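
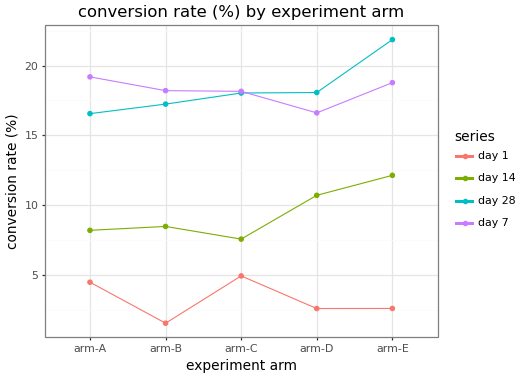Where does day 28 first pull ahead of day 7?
arm-C: day 28 ≈ 18 vs day 7 ≈ 18 (not yet); arm-D: day 28 ≈ 18 vs day 7 ≈ 16 (first crossover).

arm-D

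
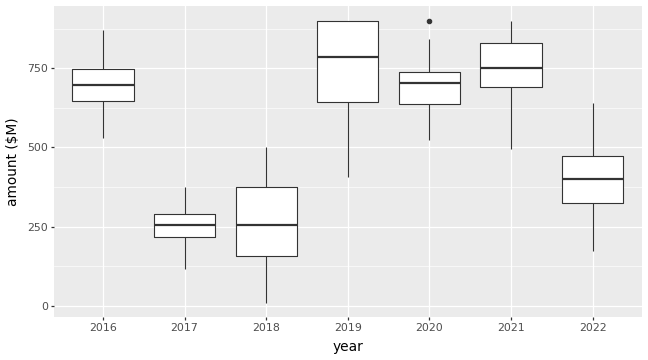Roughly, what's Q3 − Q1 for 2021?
Q3 ≈ 850, Q1 ≈ 700; IQR ≈ 150.

≈ 150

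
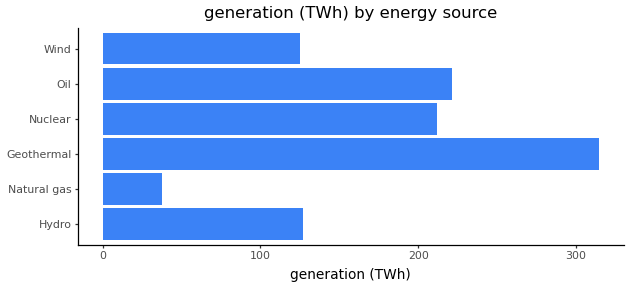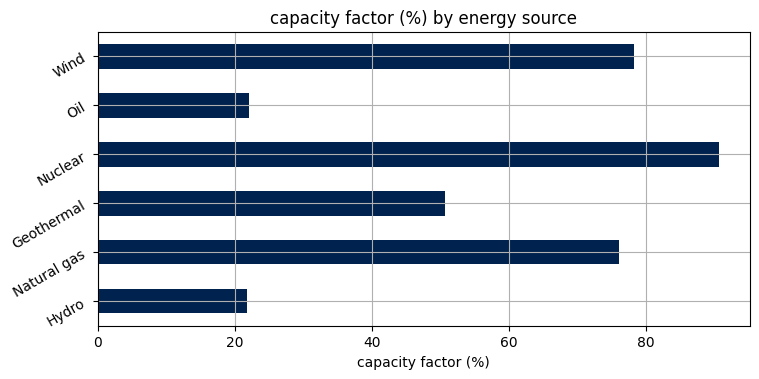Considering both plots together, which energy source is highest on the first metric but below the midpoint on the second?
Chart 2 median capacity factor (%) ≈ 60; below-median energy sources: Hydro, Geothermal, Oil. Among those, Geothermal has the highest generation (TWh) (≈ 300).

Geothermal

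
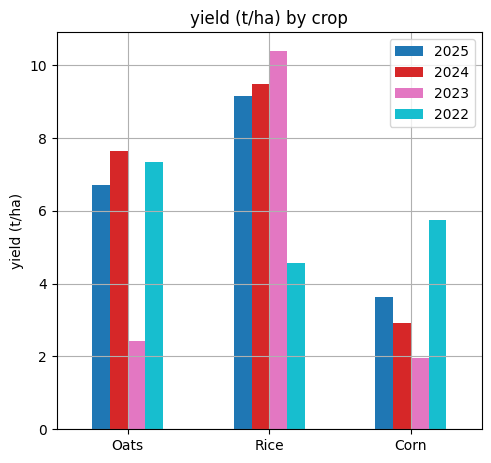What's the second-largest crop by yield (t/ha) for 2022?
Corn

Top 3 for 2022: Oats ≈ 7, Corn ≈ 6, Rice ≈ 5.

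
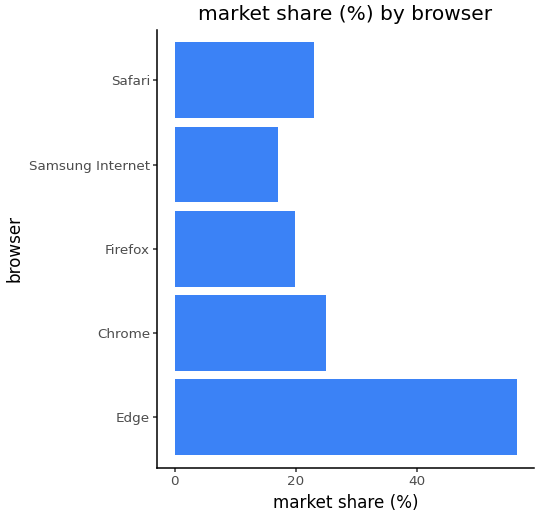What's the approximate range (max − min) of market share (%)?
≈ 40

Max Edge ≈ 55, min Samsung Internet ≈ 15; range ≈ 40.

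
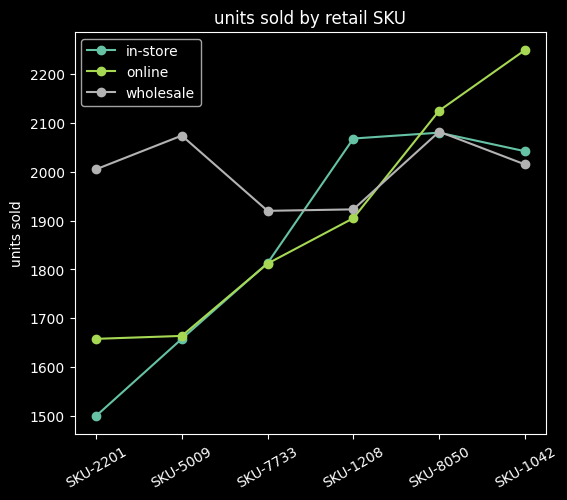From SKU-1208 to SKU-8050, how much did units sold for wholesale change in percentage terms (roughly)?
SKU-1208 ≈ 1900, SKU-8050 ≈ 2100; (2100 − 1900) / 1900 ≈ +10.5%.

≈ +10.5%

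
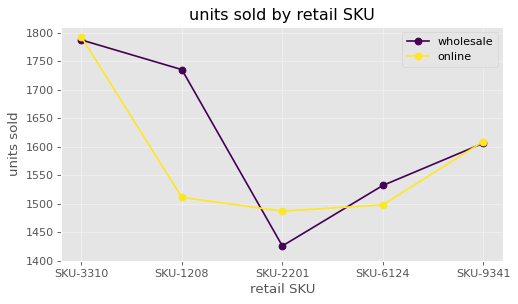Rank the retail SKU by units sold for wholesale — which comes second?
SKU-1208

Top 3 for wholesale: SKU-3310 ≈ 1800, SKU-1208 ≈ 1750, SKU-9341 ≈ 1600.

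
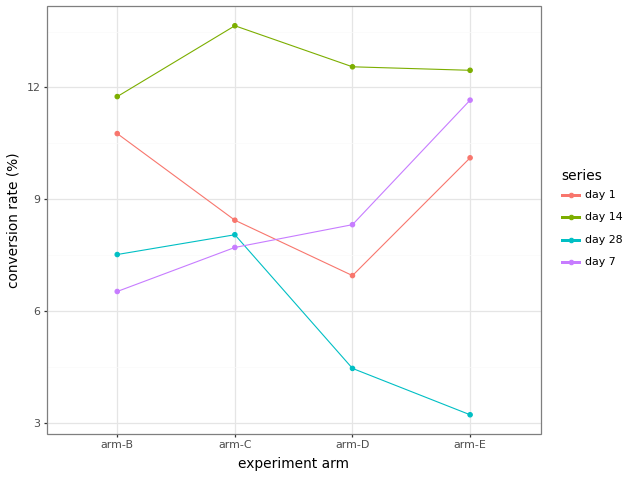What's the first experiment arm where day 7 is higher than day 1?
arm-C: day 7 ≈ 8 vs day 1 ≈ 8 (not yet); arm-D: day 7 ≈ 8 vs day 1 ≈ 7 (first crossover).

arm-D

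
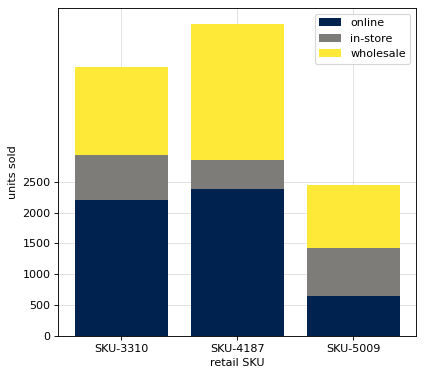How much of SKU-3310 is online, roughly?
≈ 2000

online top ≈ 2000, bottom ≈ 0; segment ≈ 2000.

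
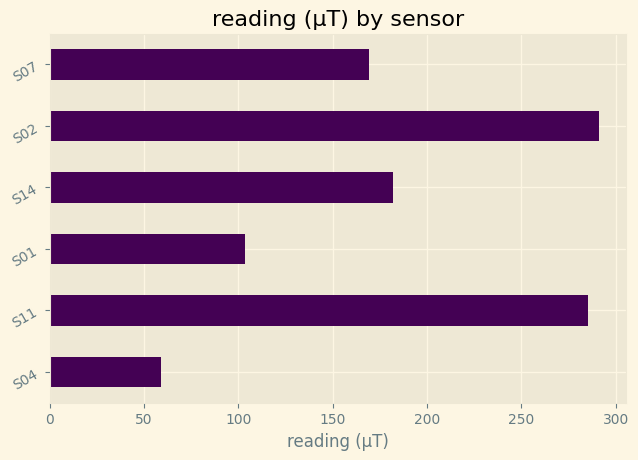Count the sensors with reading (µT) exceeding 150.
4

Above 150: S11, S14, S02, S07.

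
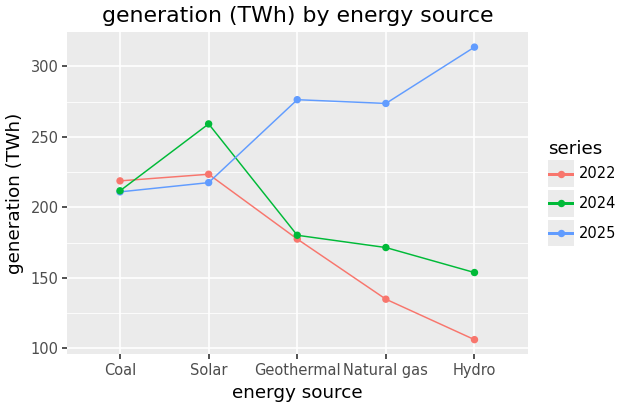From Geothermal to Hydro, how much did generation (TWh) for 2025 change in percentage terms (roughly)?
Geothermal ≈ 280, Hydro ≈ 320; (320 − 280) / 280 ≈ +14.3%.

≈ +14.3%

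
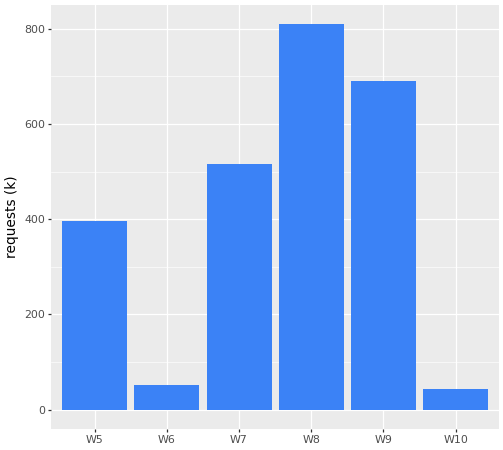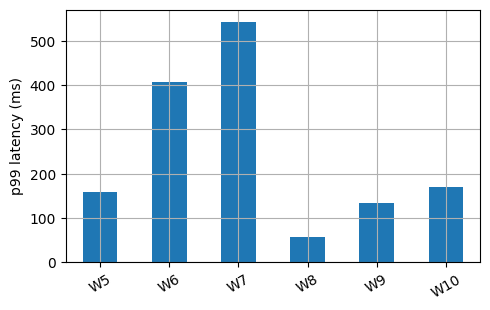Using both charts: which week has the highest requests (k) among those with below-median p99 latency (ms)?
W8

Chart 2 median p99 latency (ms) ≈ 150; below-median weeks: W5, W8, W9. Among those, W8 has the highest requests (k) (≈ 800).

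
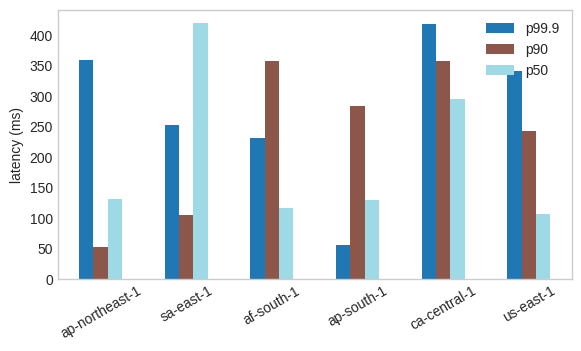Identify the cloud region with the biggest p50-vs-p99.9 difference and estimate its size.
us-east-1, ≈ 250 ms

us-east-1: p50 ≈ 100, p99.9 ≈ 350 → gap ≈ 250. Next-largest (ap-northeast-1) is only ≈ 200.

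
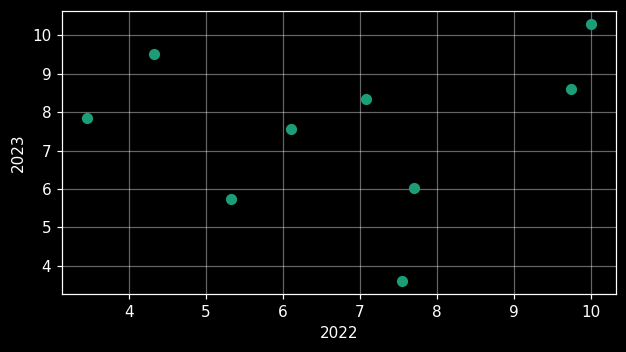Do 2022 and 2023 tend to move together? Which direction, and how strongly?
Points are roughly uncorrelated; weak (|r| ≈ 0.1).

no clear correlation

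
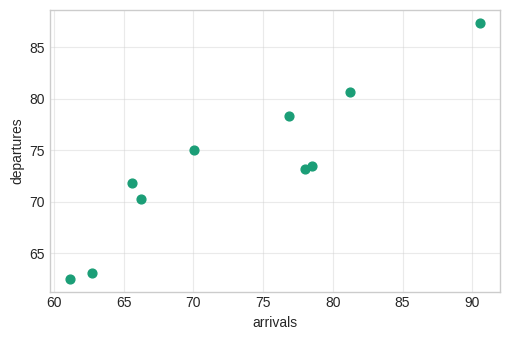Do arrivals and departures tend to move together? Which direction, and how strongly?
Points are positively correlated; strong (|r| ≈ 0.9).

positive, strong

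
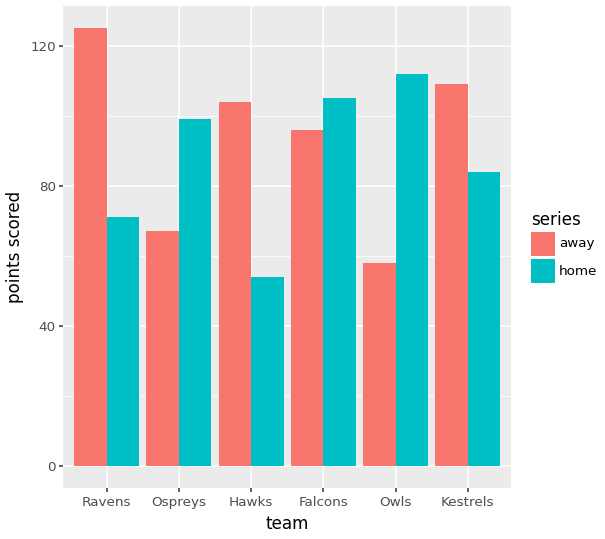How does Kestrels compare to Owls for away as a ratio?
Kestrels ≈ 100, Owls ≈ 60; 100/60 ≈ 1.67.

≈ 1.67×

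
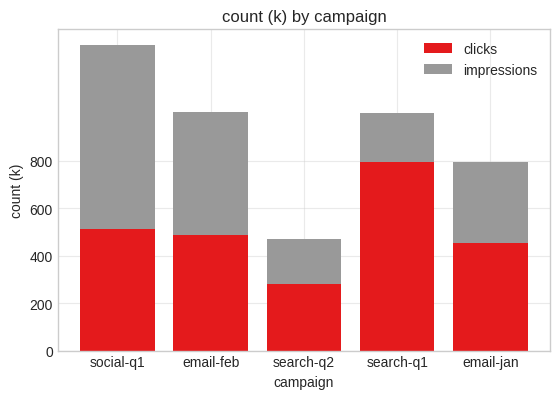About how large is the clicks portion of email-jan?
clicks top ≈ 400, bottom ≈ 0; segment ≈ 400.

≈ 400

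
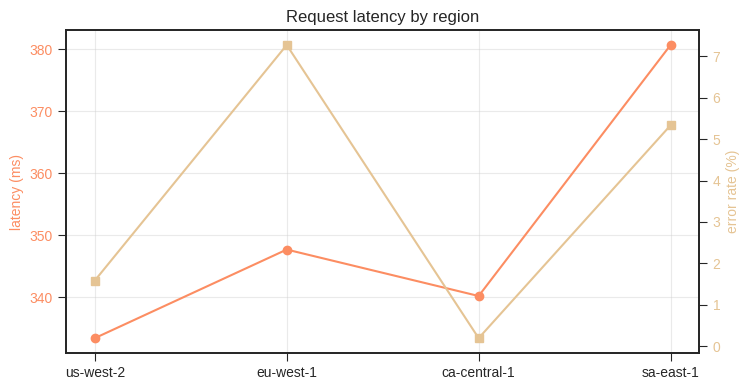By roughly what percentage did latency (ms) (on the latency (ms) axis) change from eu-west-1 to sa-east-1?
≈ +8.6%

eu-west-1 ≈ 350, sa-east-1 ≈ 380; (380 − 350) / 350 ≈ +8.6%.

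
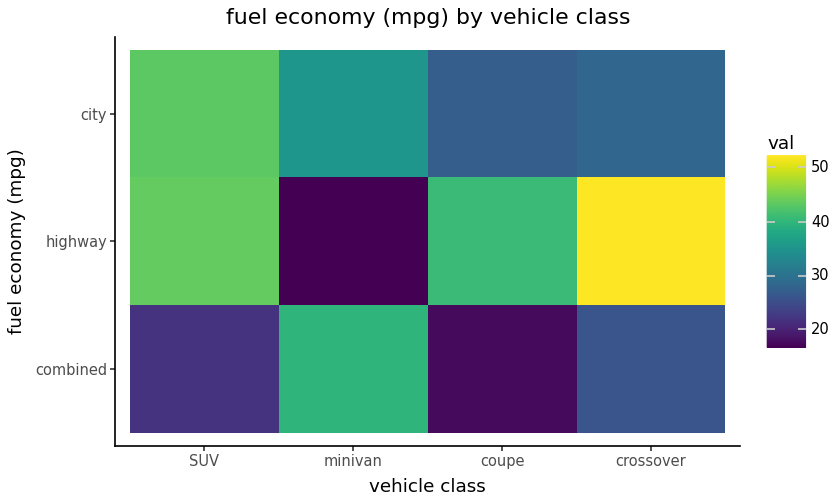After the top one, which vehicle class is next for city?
minivan

Top 3 for city: SUV ≈ 45, minivan ≈ 35, crossover ≈ 30.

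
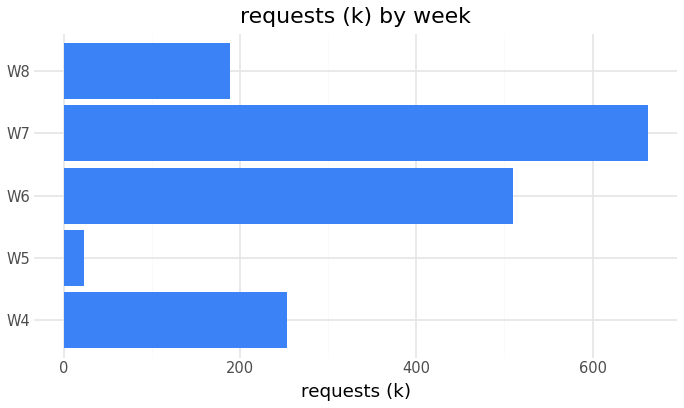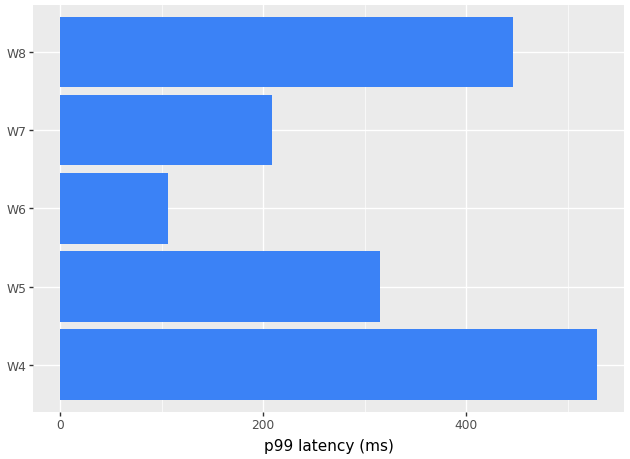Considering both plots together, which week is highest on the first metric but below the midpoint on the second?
W7

Chart 2 median p99 latency (ms) ≈ 300; below-median weeks: W6, W7. Among those, W7 has the highest requests (k) (≈ 700).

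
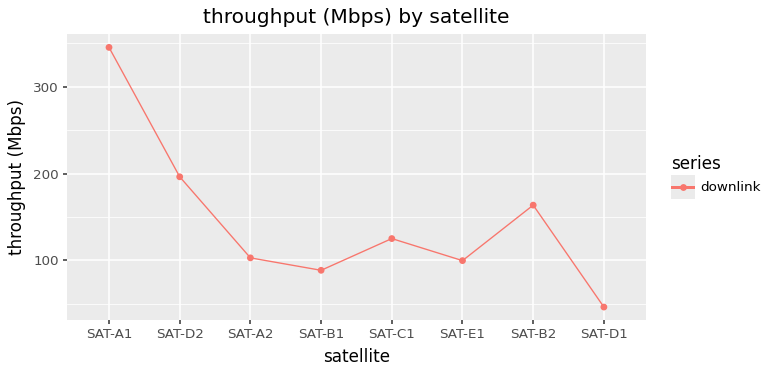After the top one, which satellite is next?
SAT-D2

Top 3: SAT-A1 ≈ 350, SAT-D2 ≈ 200, SAT-B2 ≈ 175.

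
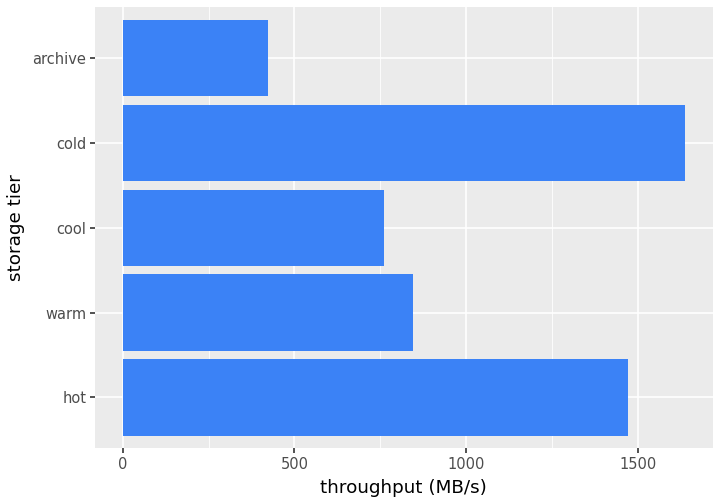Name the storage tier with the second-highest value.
Top 3: cold ≈ 1600, hot ≈ 1400, warm ≈ 800.

hot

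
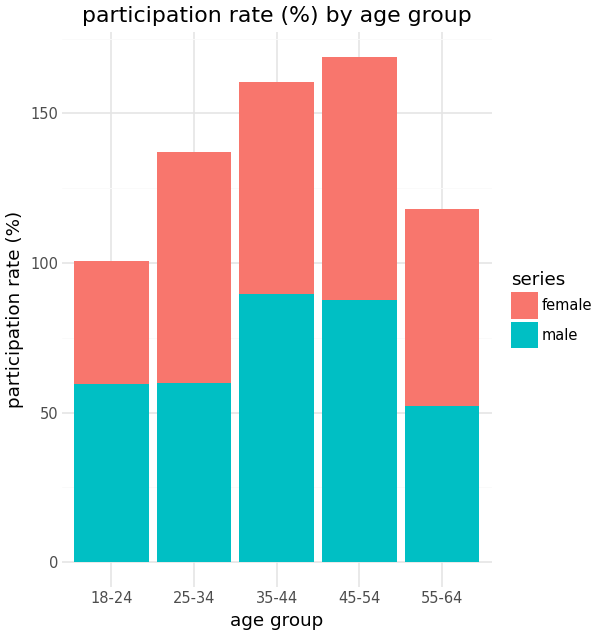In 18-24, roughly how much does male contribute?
male top ≈ 60, bottom ≈ 0; segment ≈ 60.

≈ 60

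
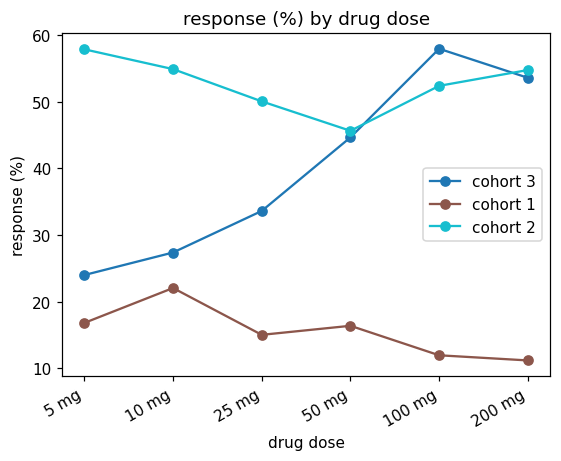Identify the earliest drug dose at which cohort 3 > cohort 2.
50 mg: cohort 3 ≈ 45 vs cohort 2 ≈ 45 (not yet); 100 mg: cohort 3 ≈ 60 vs cohort 2 ≈ 50 (first crossover).

100 mg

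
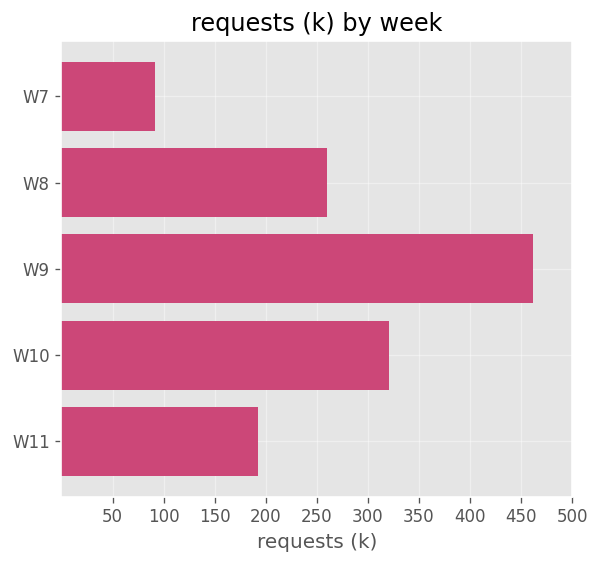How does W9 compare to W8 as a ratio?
W9 ≈ 450, W8 ≈ 250; 450/250 ≈ 1.8.

≈ 1.8×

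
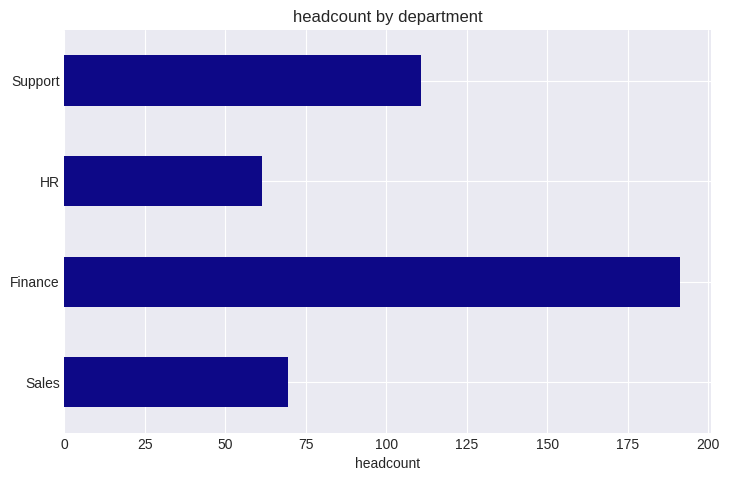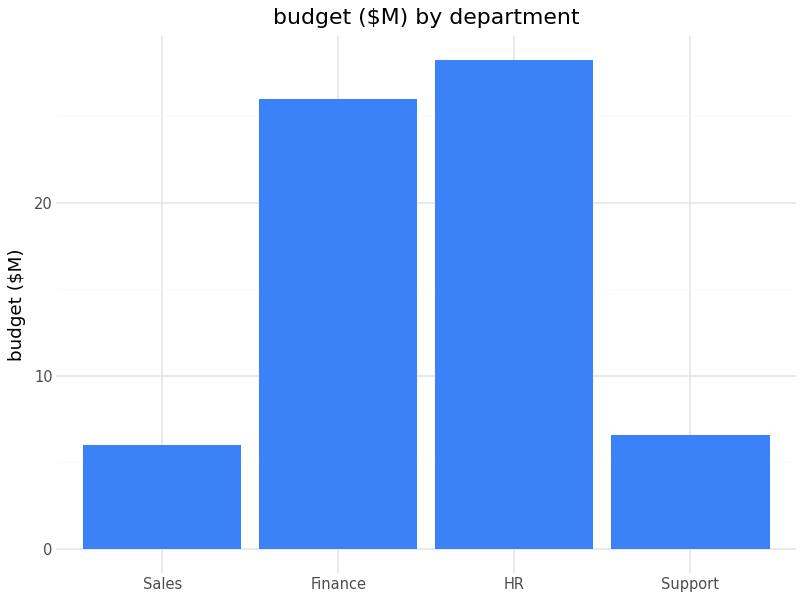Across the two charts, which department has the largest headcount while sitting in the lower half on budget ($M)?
Chart 2 median budget ($M) ≈ 15; below-median departments: Sales, Support. Among those, Support has the highest headcount (≈ 120).

Support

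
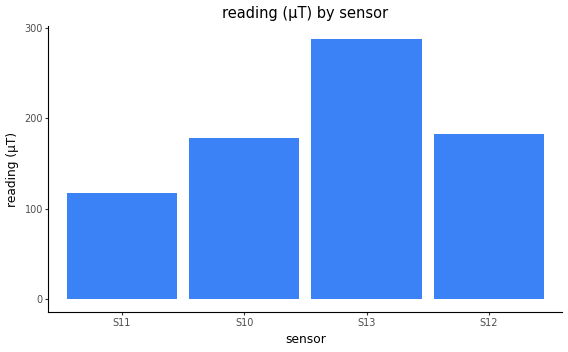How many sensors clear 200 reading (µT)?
1

Above 200: S13.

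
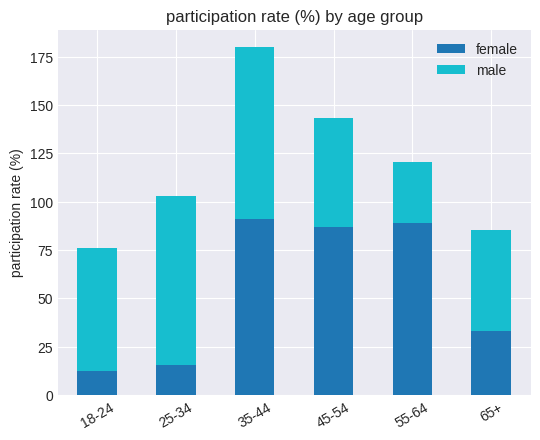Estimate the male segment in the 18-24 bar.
≈ 60

male top ≈ 80, bottom ≈ 20; segment ≈ 60.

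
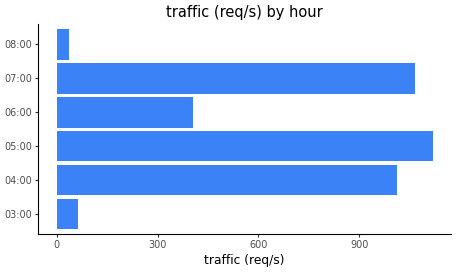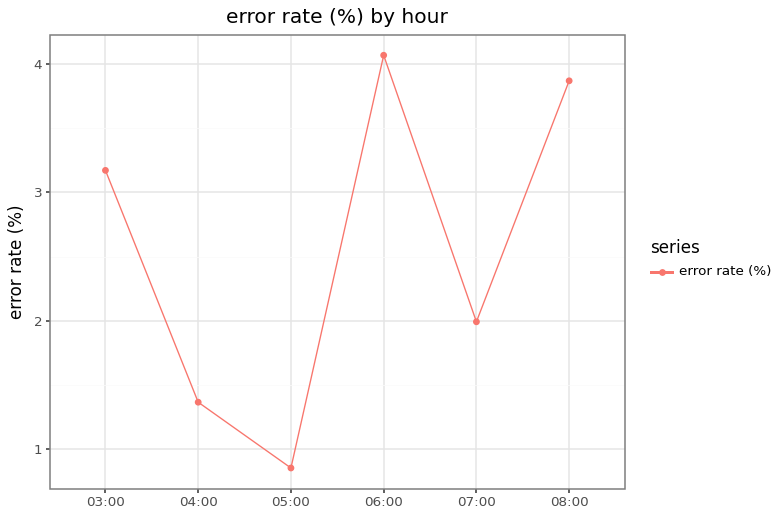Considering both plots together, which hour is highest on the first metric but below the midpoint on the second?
05:00

Chart 2 median error rate (%) ≈ 2.5; below-median hours: 04:00, 05:00, 07:00. Among those, 05:00 has the highest traffic (req/s) (≈ 1200).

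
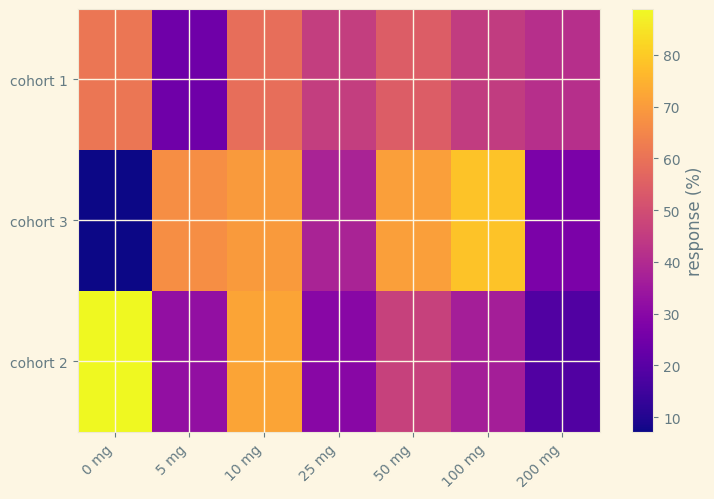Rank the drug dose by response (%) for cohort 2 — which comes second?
Top 3 for cohort 2: 0 mg ≈ 90, 10 mg ≈ 70, 50 mg ≈ 50.

10 mg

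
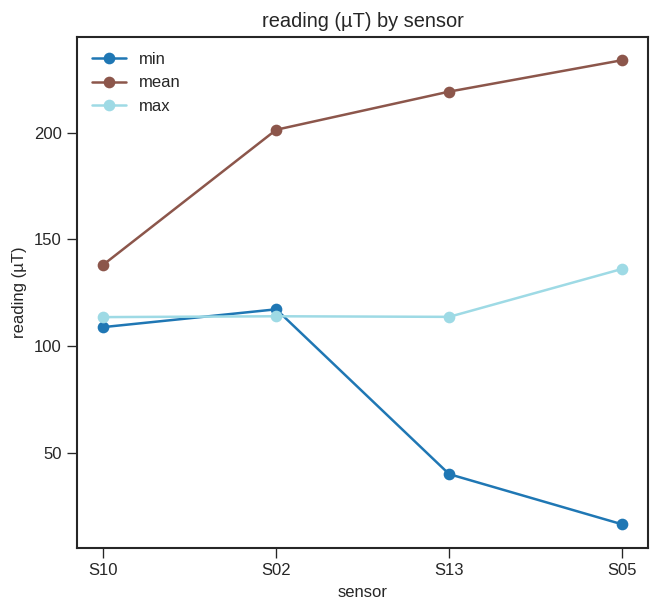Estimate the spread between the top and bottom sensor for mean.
≈ 100

Max S05 ≈ 240, min S10 ≈ 140; range ≈ 100.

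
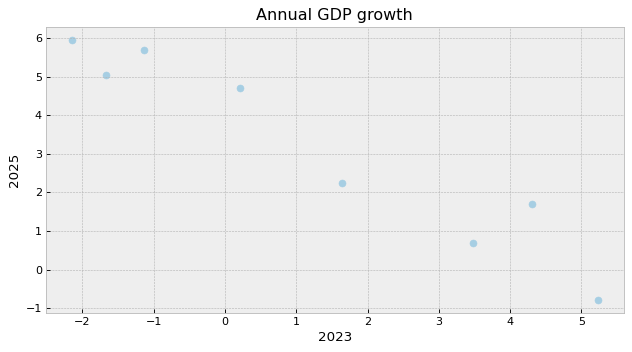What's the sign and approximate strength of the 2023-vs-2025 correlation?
negative, strong

Points are negatively correlated; strong (|r| ≈ 1.0).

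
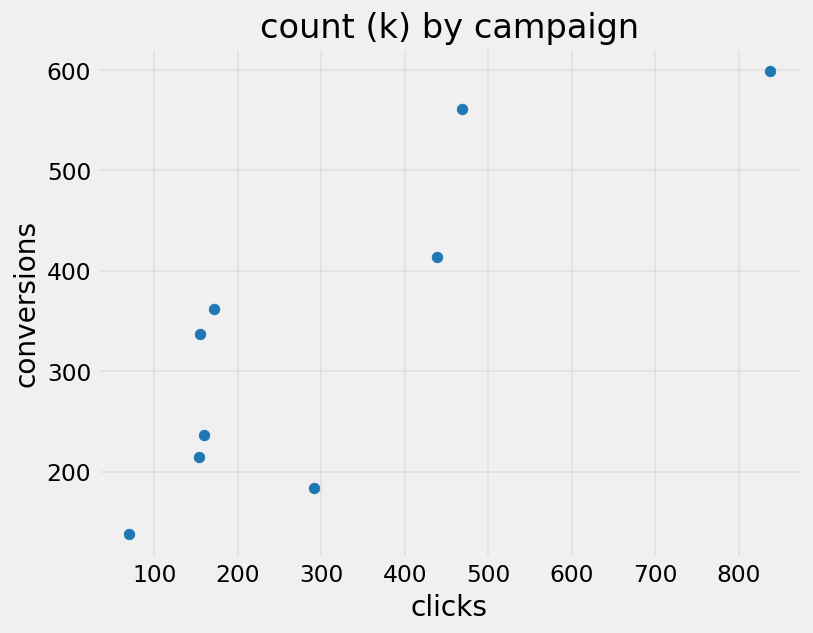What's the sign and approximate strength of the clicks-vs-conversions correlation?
positive, strong

Points are positively correlated; strong (|r| ≈ 0.8).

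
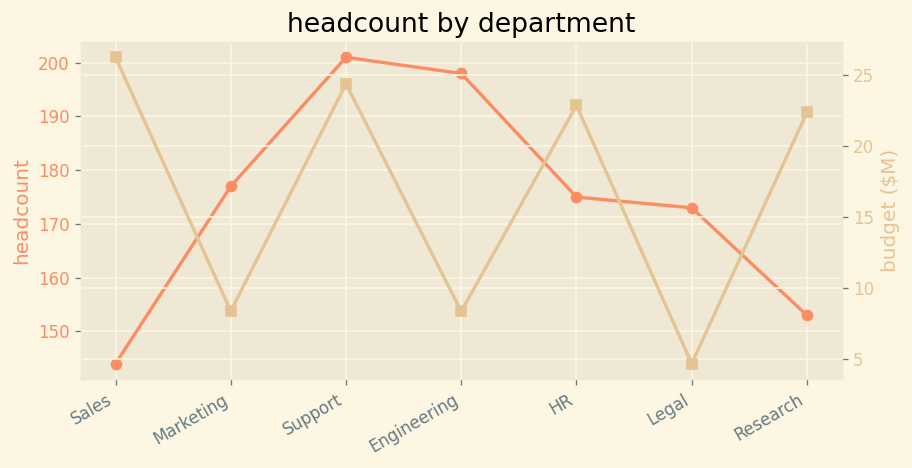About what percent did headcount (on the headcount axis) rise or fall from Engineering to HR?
Engineering ≈ 200, HR ≈ 175; (175 − 200) / 200 ≈ -12.5%.

≈ -12.5%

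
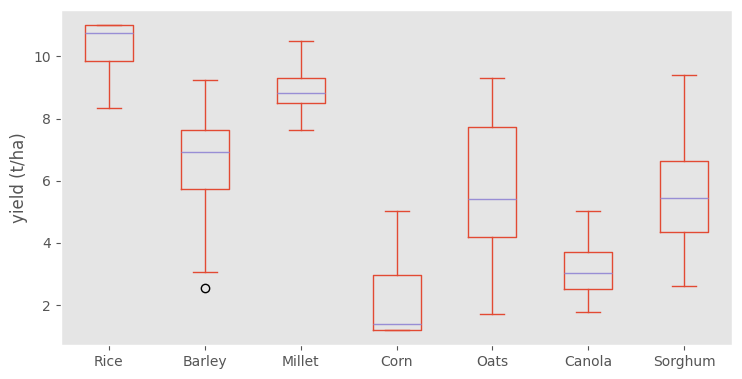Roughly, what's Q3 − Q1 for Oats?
≈ 4

Q3 ≈ 8, Q1 ≈ 4; IQR ≈ 4.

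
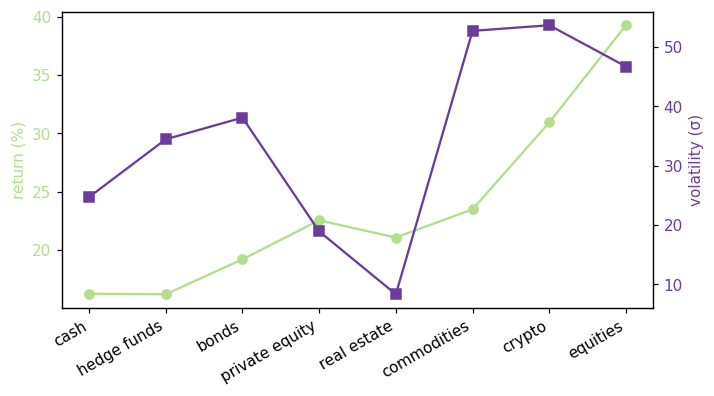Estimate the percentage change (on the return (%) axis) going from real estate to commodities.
≈ +9.1%

real estate ≈ 22, commodities ≈ 24; (24 − 22) / 22 ≈ +9.1%.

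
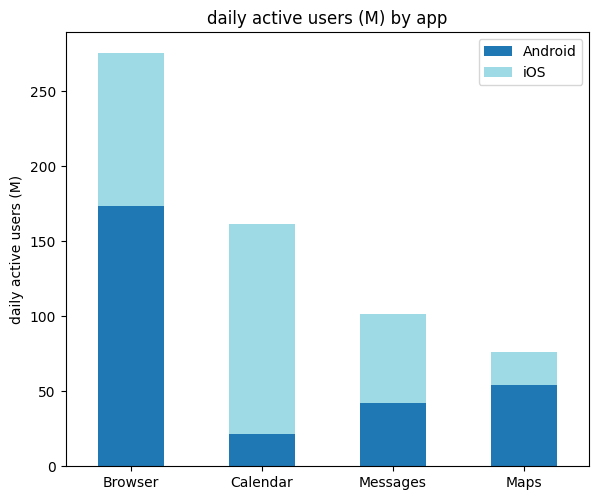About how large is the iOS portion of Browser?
≈ 100

iOS top ≈ 275, bottom ≈ 175; segment ≈ 100.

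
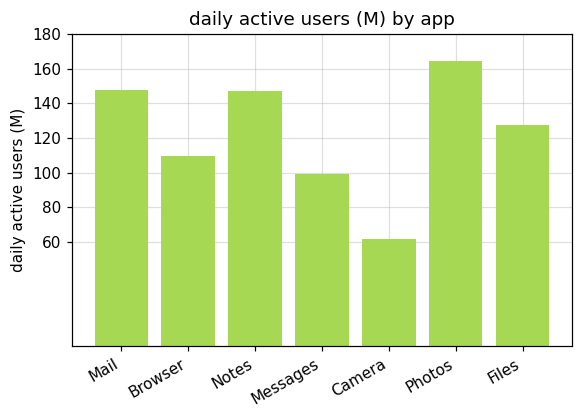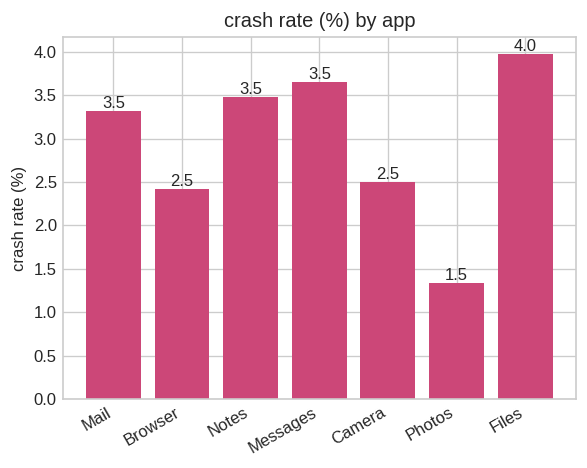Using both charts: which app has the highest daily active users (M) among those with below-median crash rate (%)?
Chart 2 median crash rate (%) ≈ 3.5; below-median apps: Browser, Camera, Photos. Among those, Photos has the highest daily active users (M) (≈ 160).

Photos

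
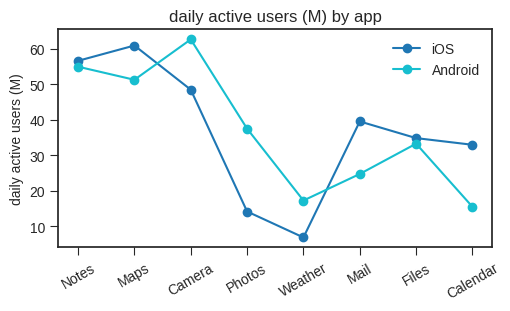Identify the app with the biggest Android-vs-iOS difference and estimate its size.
Photos, ≈ 25 M

Photos: Android ≈ 40, iOS ≈ 15 → gap ≈ 25. Next-largest (Calendar) is only ≈ 20.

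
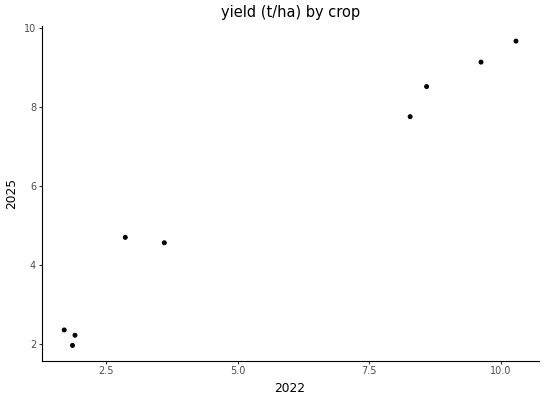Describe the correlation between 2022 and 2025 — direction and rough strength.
positive, strong

Points are positively correlated; strong (|r| ≈ 1.0).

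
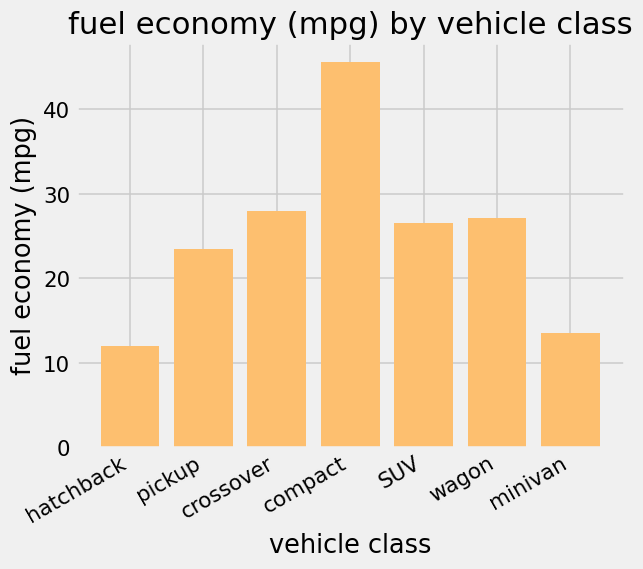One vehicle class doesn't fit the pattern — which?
compact ≈ 45; the rest sit between ≈ 10 and ≈ 30.

compact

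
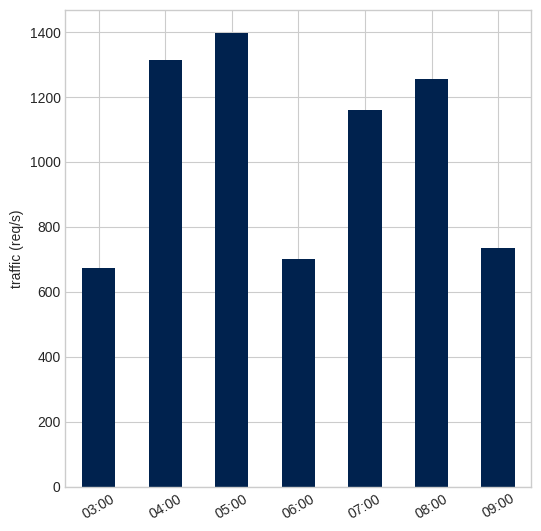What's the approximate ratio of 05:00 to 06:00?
05:00 ≈ 1400, 06:00 ≈ 800; 1400/800 ≈ 1.75.

≈ 1.75×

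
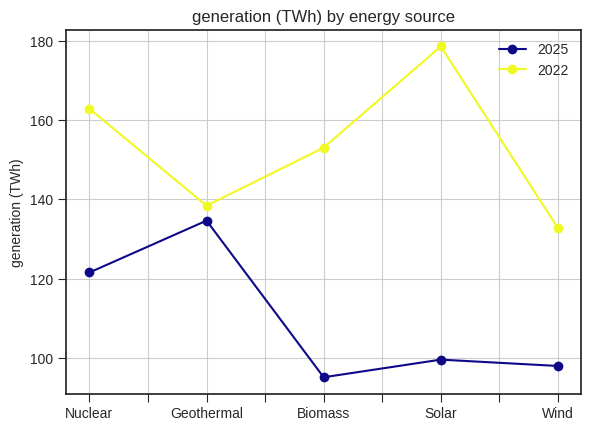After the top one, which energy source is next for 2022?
Nuclear

Top 3 for 2022: Solar ≈ 180, Nuclear ≈ 160, Biomass ≈ 150.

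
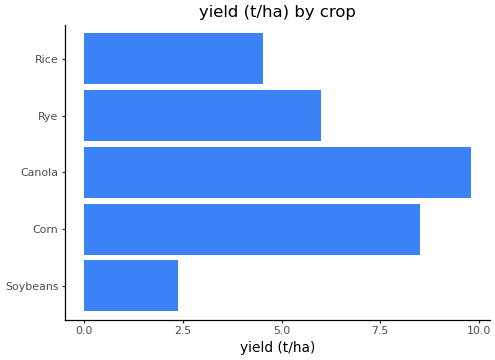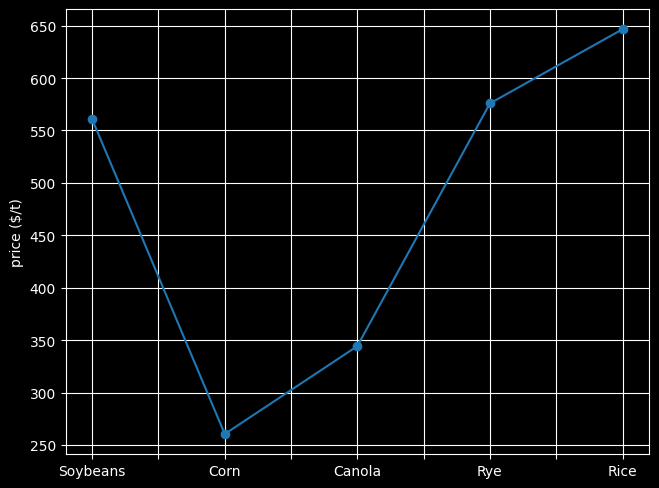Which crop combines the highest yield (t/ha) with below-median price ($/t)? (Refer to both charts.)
Chart 2 median price ($/t) ≈ 600; below-median crops: Corn, Canola. Among those, Canola has the highest yield (t/ha) (≈ 10).

Canola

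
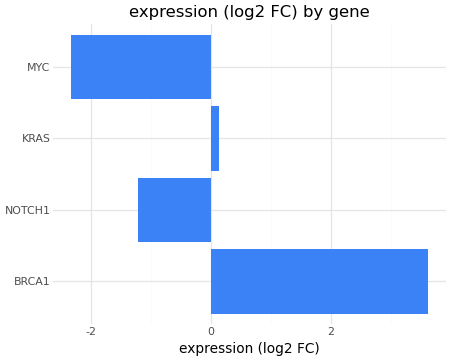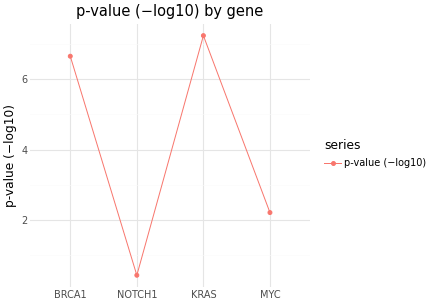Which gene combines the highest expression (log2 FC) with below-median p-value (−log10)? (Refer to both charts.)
NOTCH1

Chart 2 median p-value (−log10) ≈ 4; below-median genes: NOTCH1, MYC. Among those, NOTCH1 has the highest expression (log2 FC) (≈ -1).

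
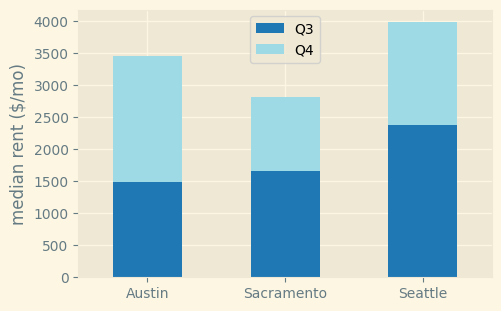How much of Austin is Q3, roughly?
≈ 1500

Q3 top ≈ 1500, bottom ≈ 0; segment ≈ 1500.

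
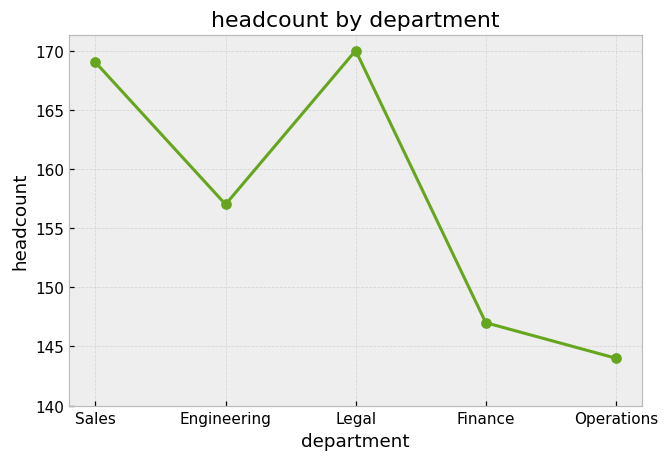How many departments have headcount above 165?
2

Above 165: Sales, Legal.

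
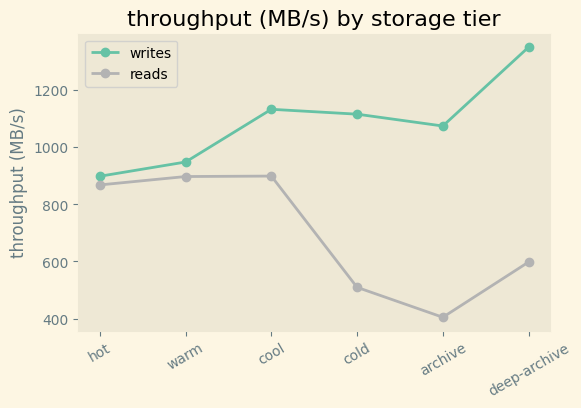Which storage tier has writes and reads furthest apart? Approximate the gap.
deep-archive, ≈ 800 MB/s

deep-archive: writes ≈ 1400, reads ≈ 600 → gap ≈ 800. Next-largest (archive) is only ≈ 700.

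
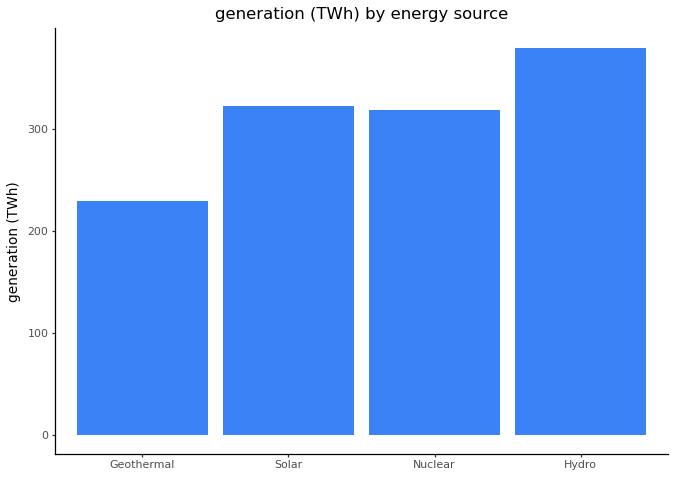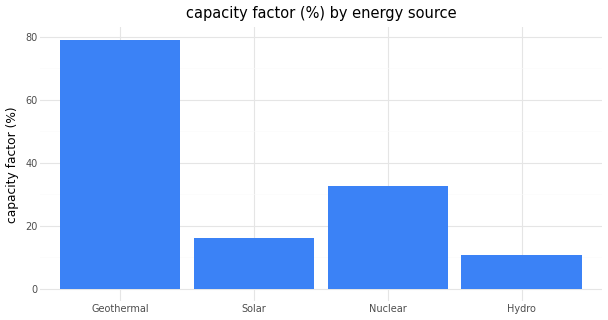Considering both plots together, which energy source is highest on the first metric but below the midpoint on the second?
Chart 2 median capacity factor (%) ≈ 20; below-median energy sources: Solar, Hydro. Among those, Hydro has the highest generation (TWh) (≈ 400).

Hydro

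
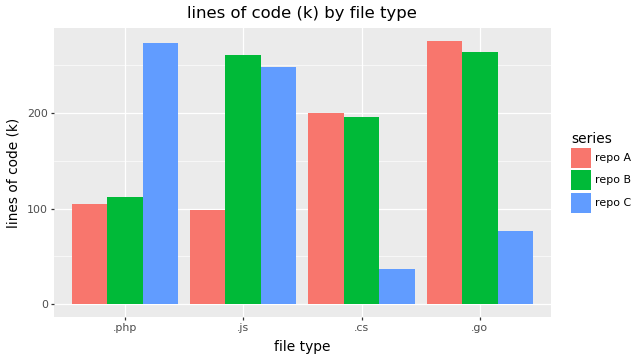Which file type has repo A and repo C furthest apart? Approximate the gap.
.go: repo A ≈ 275, repo C ≈ 75 → gap ≈ 200. Next-largest (.php) is only ≈ 175.

.go, ≈ 200 k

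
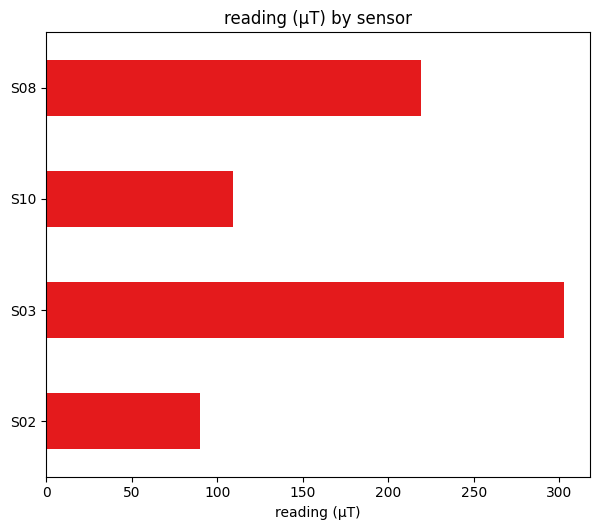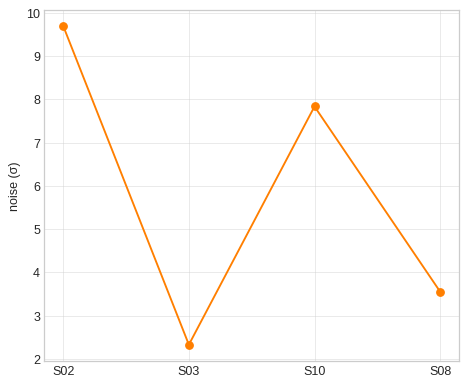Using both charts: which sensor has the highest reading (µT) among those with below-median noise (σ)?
Chart 2 median noise (σ) ≈ 6; below-median sensors: S03, S08. Among those, S03 has the highest reading (µT) (≈ 300).

S03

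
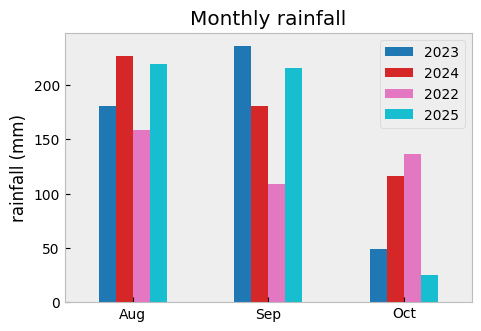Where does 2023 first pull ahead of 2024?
Aug: 2023 ≈ 180 vs 2024 ≈ 220 (not yet); Sep: 2023 ≈ 240 vs 2024 ≈ 180 (first crossover).

Sep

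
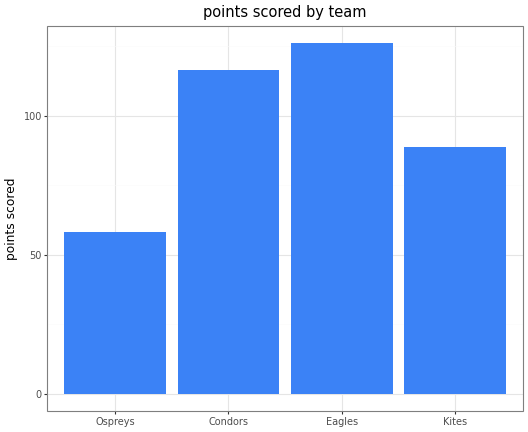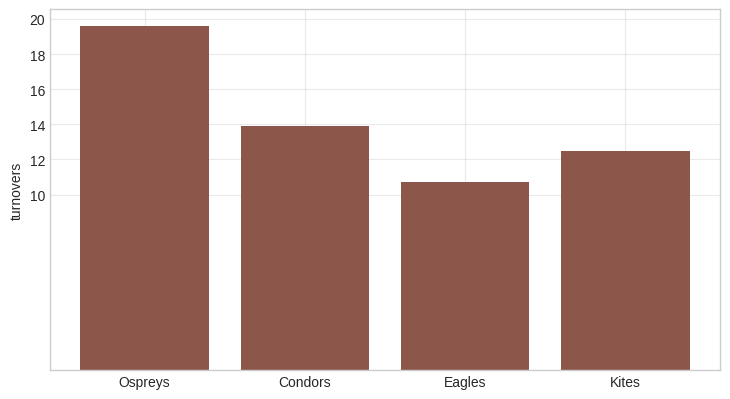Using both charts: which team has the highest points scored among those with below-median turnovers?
Chart 2 median turnovers ≈ 14; below-median teams: Eagles, Kites. Among those, Eagles has the highest points scored (≈ 120).

Eagles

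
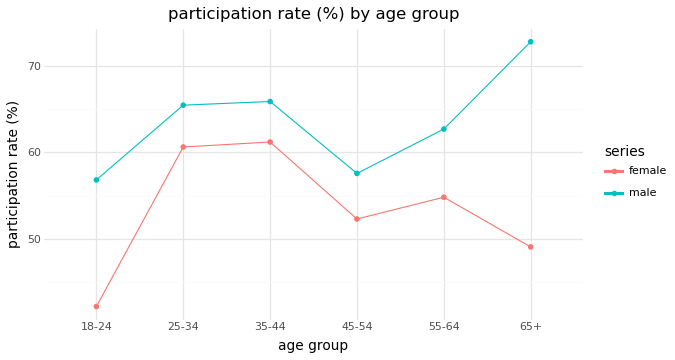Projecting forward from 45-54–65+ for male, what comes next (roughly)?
Last three: 60, 65, 75 → slope ≈ 7.5/step → next ≈ 82.5.

≈ 82.5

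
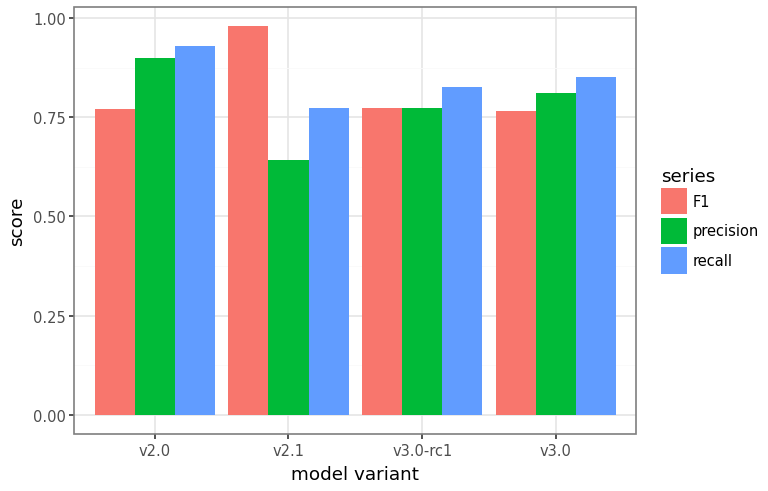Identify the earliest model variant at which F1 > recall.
v2.0: F1 ≈ 0.8 vs recall ≈ 0.9 (not yet); v2.1: F1 ≈ 1.0 vs recall ≈ 0.8 (first crossover).

v2.1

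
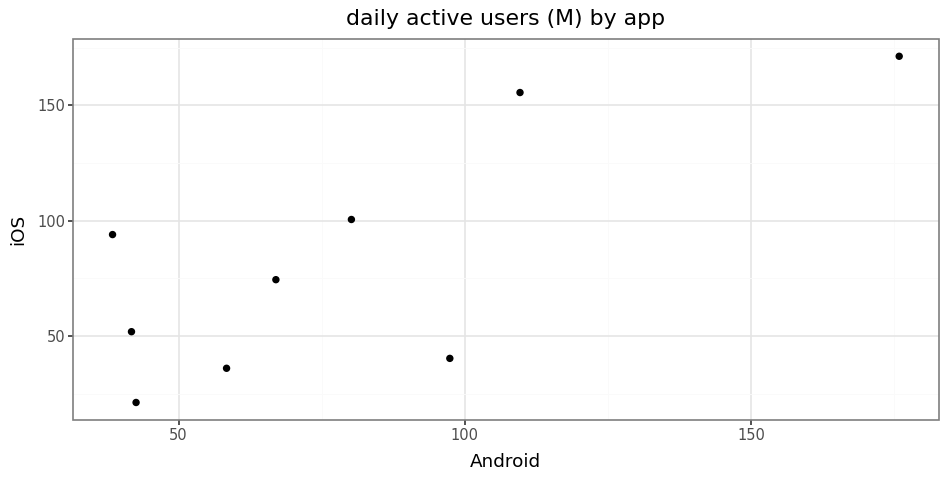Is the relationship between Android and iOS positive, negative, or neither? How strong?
Points are positively correlated; strong (|r| ≈ 0.8).

positive, strong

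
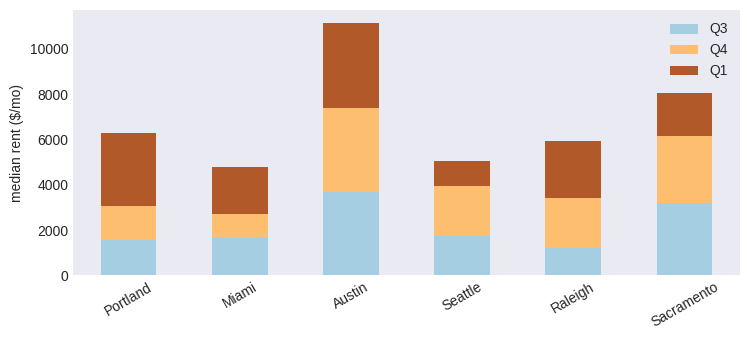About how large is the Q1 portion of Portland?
Q1 top ≈ 6000, bottom ≈ 3000; segment ≈ 3000.

≈ 3000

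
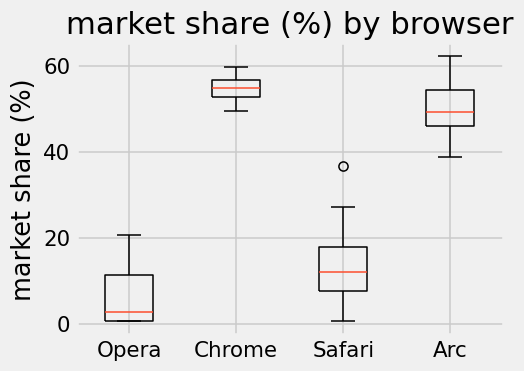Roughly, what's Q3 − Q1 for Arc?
≈ 10

Q3 ≈ 55, Q1 ≈ 45; IQR ≈ 10.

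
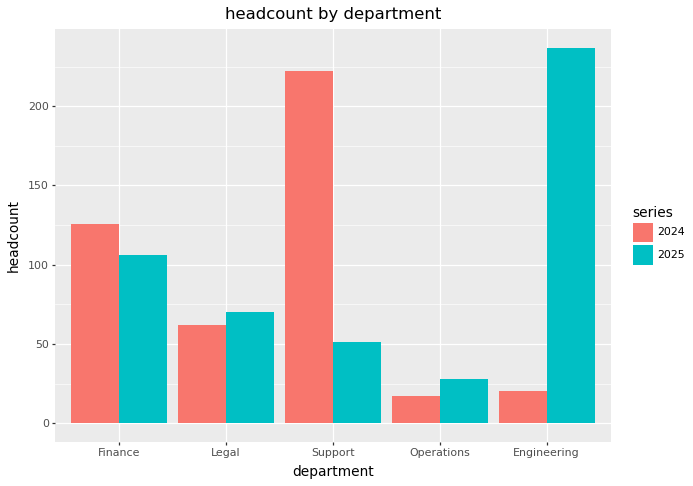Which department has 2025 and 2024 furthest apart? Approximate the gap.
Engineering: 2025 ≈ 240, 2024 ≈ 20 → gap ≈ 220. Next-largest (Support) is only ≈ 160.

Engineering, ≈ 220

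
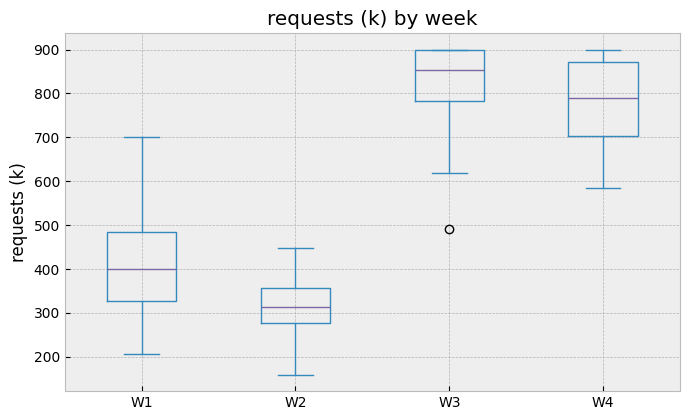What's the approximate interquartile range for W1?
≈ 150

Q3 ≈ 500, Q1 ≈ 350; IQR ≈ 150.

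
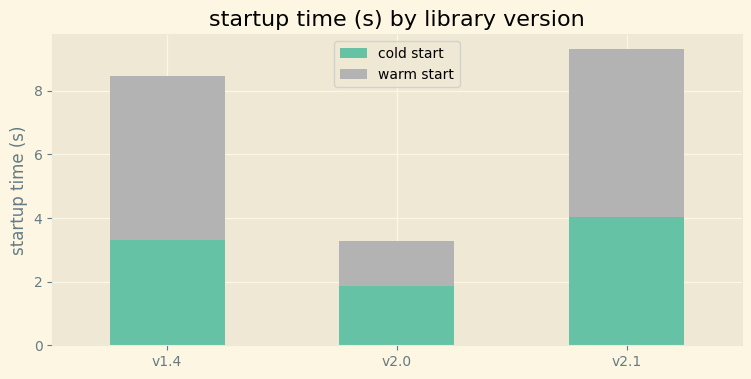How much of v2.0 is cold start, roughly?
cold start top ≈ 2, bottom ≈ 0; segment ≈ 2.

≈ 2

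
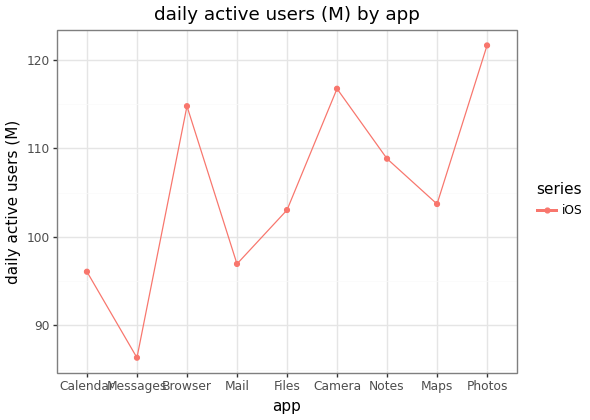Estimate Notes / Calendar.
≈ 1.16×

Notes ≈ 110, Calendar ≈ 95; 110/95 ≈ 1.16.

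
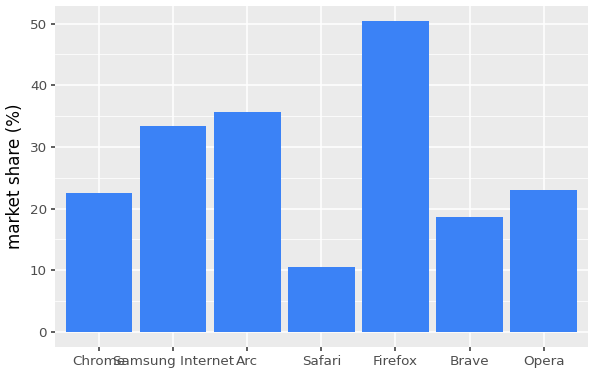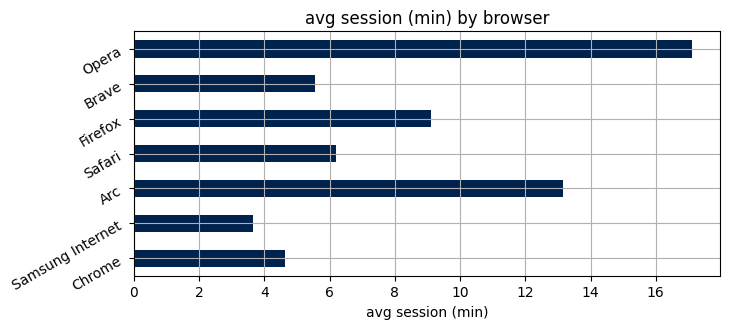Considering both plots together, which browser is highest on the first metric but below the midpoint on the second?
Samsung Internet

Chart 2 median avg session (min) ≈ 6; below-median browsers: Chrome, Samsung Internet, Brave. Among those, Samsung Internet has the highest market share (%) (≈ 35).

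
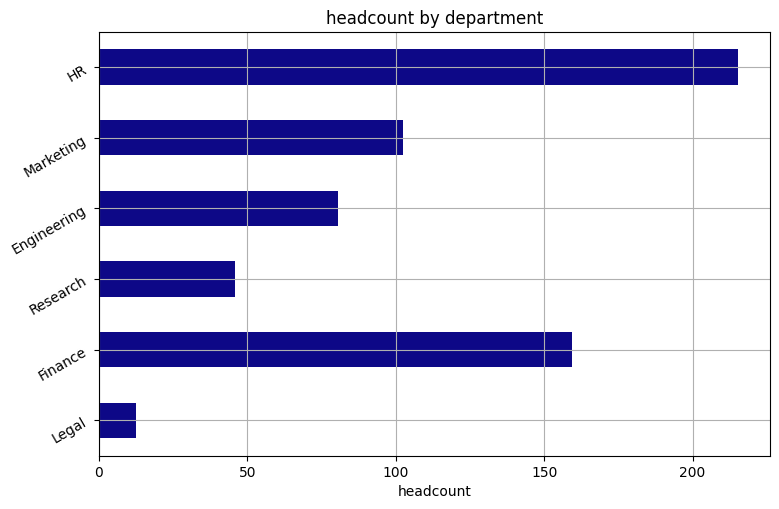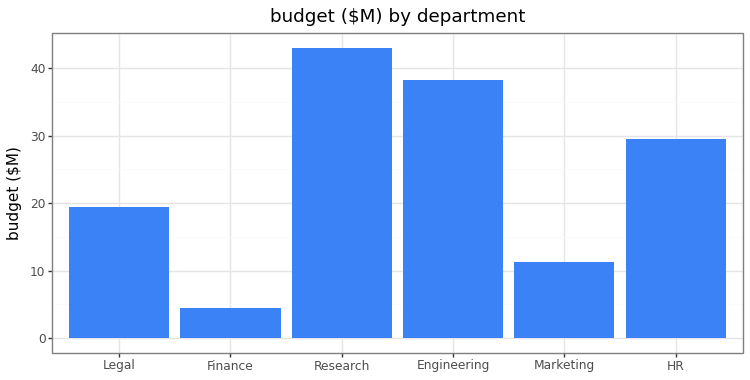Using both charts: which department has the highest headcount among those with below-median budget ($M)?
Chart 2 median budget ($M) ≈ 25; below-median departments: Legal, Finance, Marketing. Among those, Finance has the highest headcount (≈ 160).

Finance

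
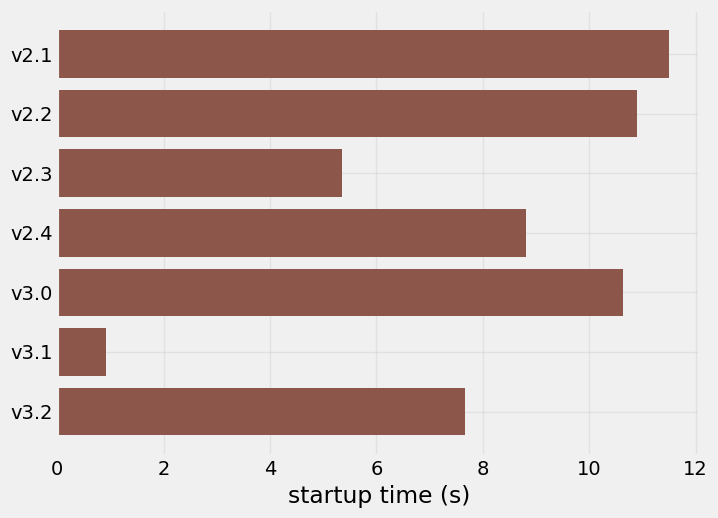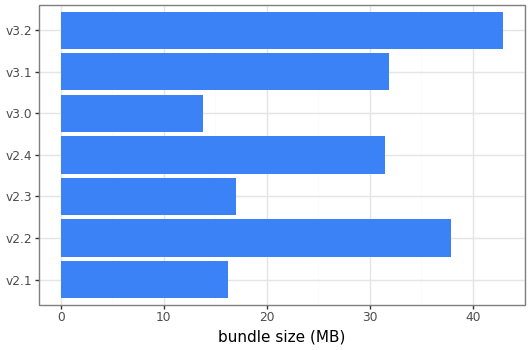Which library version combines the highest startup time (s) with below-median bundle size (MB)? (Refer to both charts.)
v2.1

Chart 2 median bundle size (MB) ≈ 30; below-median library versions: v2.1, v2.3, v3.0. Among those, v2.1 has the highest startup time (s) (≈ 12).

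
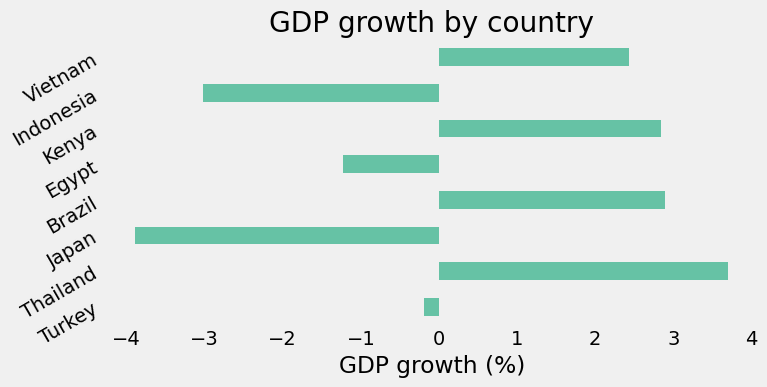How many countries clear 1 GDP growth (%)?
4

Above 1: Thailand, Brazil, Kenya, Vietnam.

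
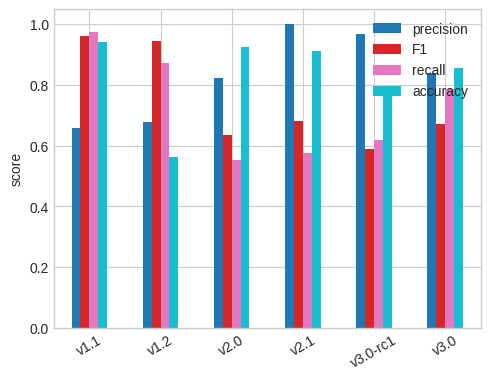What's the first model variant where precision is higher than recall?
v2.0

v1.2: precision ≈ 0.7 vs recall ≈ 0.9 (not yet); v2.0: precision ≈ 0.8 vs recall ≈ 0.6 (first crossover).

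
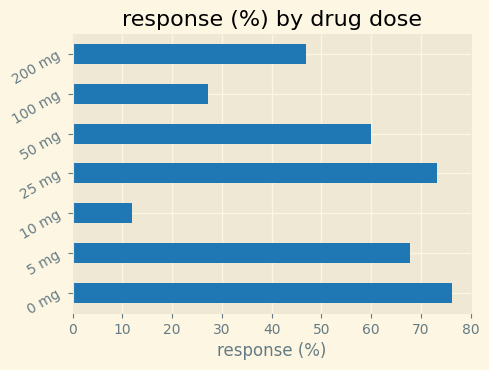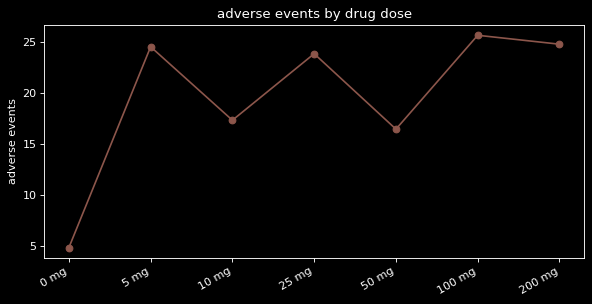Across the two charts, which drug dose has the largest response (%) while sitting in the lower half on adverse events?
0 mg

Chart 2 median adverse events ≈ 25; below-median drug doses: 0 mg, 10 mg, 50 mg. Among those, 0 mg has the highest response (%) (≈ 80).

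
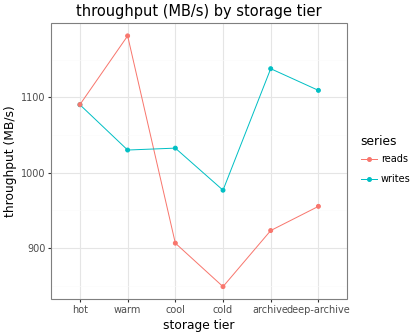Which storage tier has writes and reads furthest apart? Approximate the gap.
archive, ≈ 250 MB/s

archive: writes ≈ 1150, reads ≈ 900 → gap ≈ 250. Next-largest (deep-archive) is only ≈ 150.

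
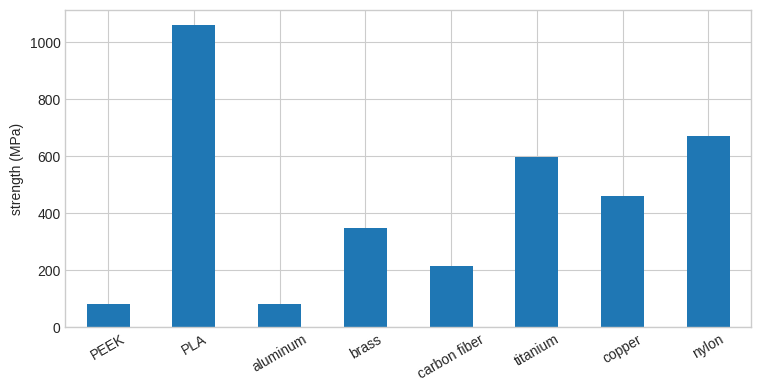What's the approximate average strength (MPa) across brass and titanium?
≈ 450

(300 + 600) / 2 ≈ 450.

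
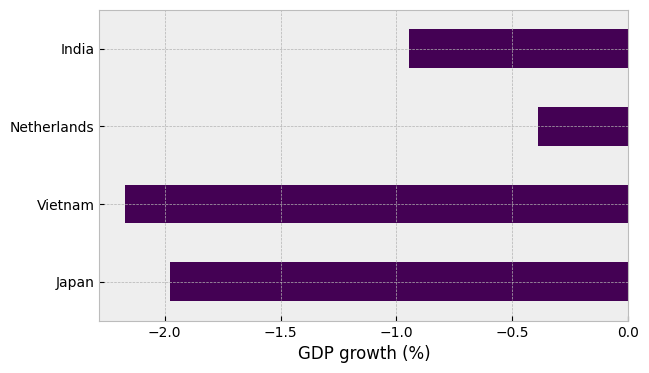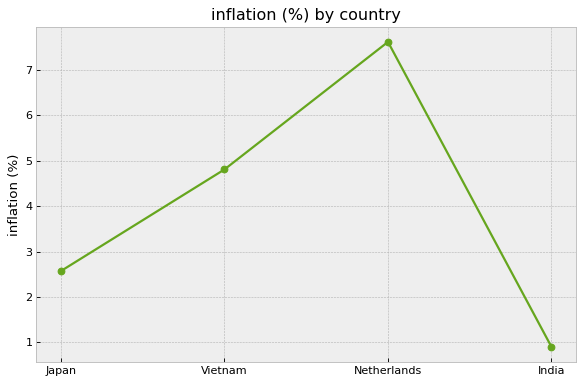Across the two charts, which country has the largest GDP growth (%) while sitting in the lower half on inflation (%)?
Chart 2 median inflation (%) ≈ 4; below-median countries: Japan, India. Among those, India has the highest GDP growth (%) (≈ -1).

India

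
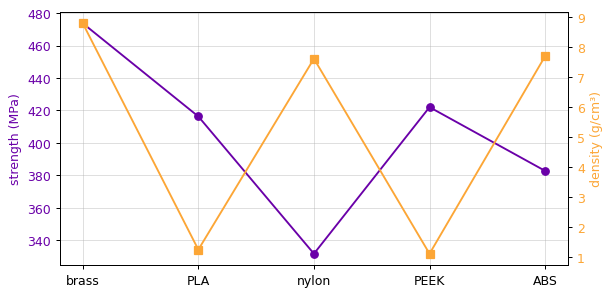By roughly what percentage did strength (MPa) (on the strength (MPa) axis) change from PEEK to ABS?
PEEK ≈ 420, ABS ≈ 380; (380 − 420) / 420 ≈ -9.5%.

≈ -9.5%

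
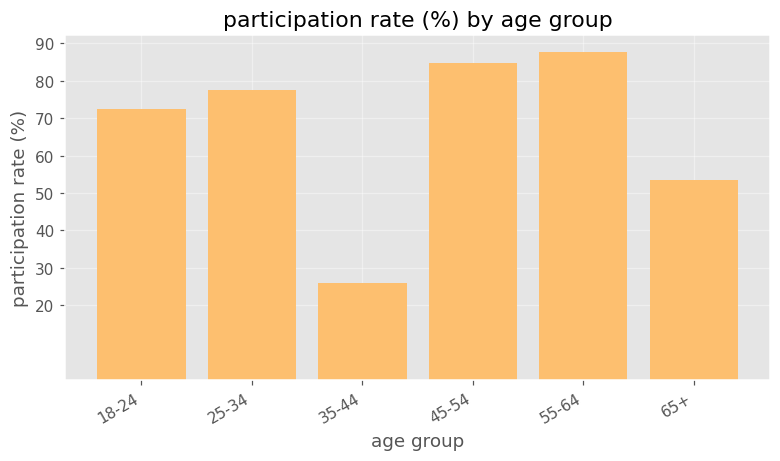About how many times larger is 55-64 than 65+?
≈ 1.8×

55-64 ≈ 90, 65+ ≈ 50; 90/50 ≈ 1.8.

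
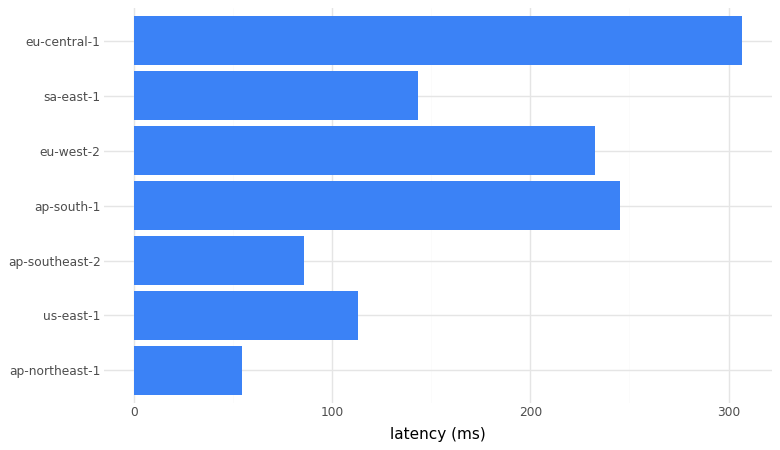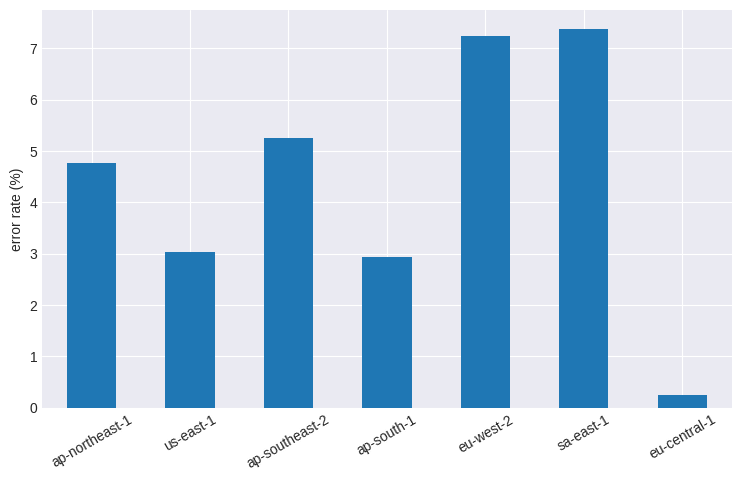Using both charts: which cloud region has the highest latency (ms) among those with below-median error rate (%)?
eu-central-1

Chart 2 median error rate (%) ≈ 5; below-median cloud regions: us-east-1, ap-south-1, eu-central-1. Among those, eu-central-1 has the highest latency (ms) (≈ 300).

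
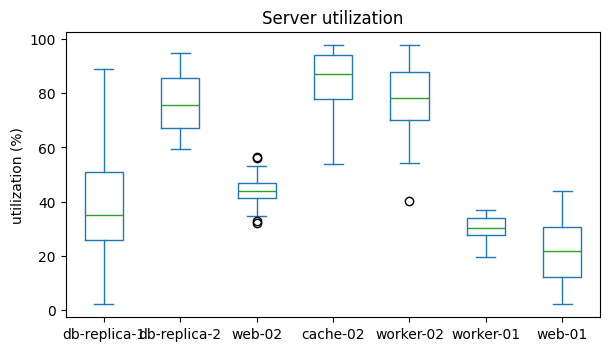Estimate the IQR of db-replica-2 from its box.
≈ 20

Q3 ≈ 90, Q1 ≈ 70; IQR ≈ 20.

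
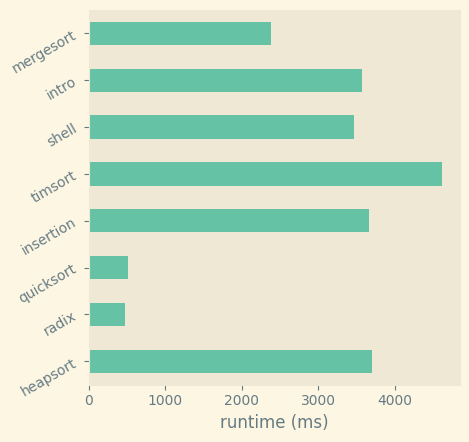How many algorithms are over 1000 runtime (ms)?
6

Above 1000: heapsort, insertion, timsort, shell, intro, mergesort.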